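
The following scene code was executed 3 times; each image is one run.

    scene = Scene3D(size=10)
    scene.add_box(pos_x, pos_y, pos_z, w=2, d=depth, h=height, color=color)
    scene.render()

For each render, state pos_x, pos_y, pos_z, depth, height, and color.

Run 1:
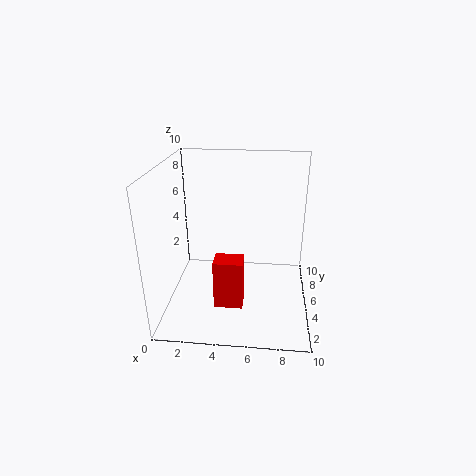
pos_x = 3.5, pos_y = 3, pos_z = 0.5, depth = 1.5, height = 3.5, color = 'red'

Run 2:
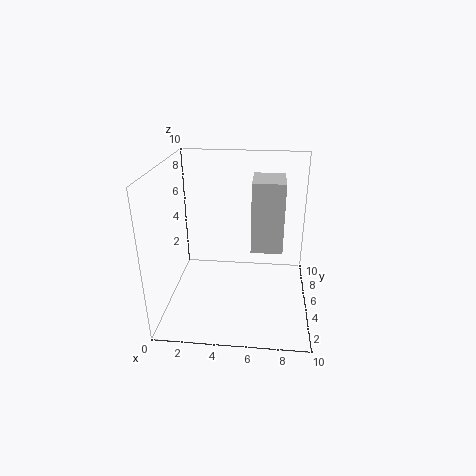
pos_x = 6, pos_y = 3, pos_z = 5, depth = 2.5, height = 4.5, color = 'lightgray'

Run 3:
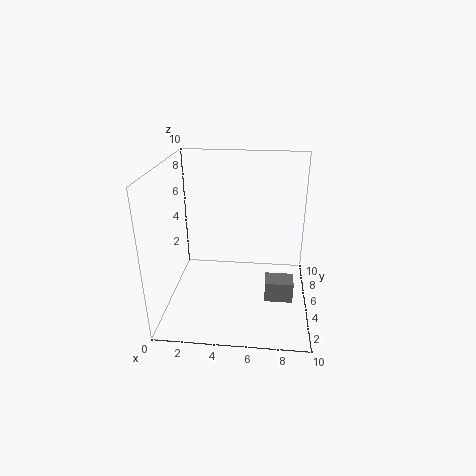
pos_x = 7, pos_y = 4, pos_z = 0.5, depth = 1.5, height = 1.5, color = 'gray'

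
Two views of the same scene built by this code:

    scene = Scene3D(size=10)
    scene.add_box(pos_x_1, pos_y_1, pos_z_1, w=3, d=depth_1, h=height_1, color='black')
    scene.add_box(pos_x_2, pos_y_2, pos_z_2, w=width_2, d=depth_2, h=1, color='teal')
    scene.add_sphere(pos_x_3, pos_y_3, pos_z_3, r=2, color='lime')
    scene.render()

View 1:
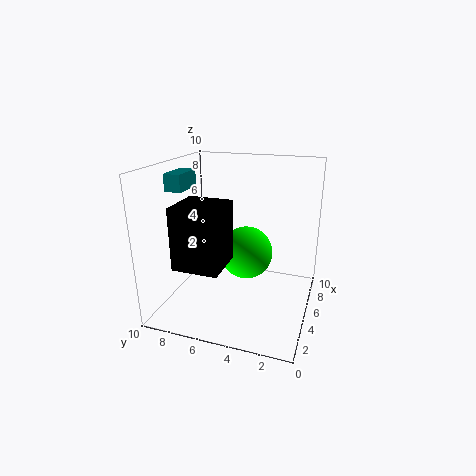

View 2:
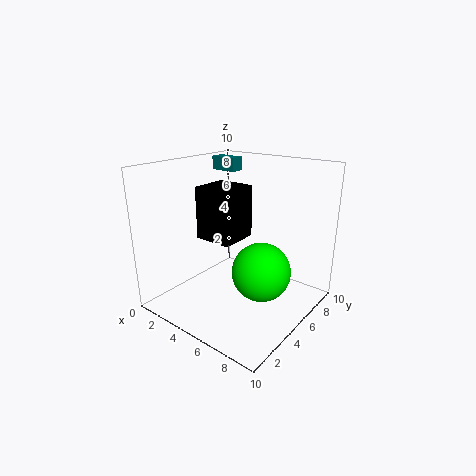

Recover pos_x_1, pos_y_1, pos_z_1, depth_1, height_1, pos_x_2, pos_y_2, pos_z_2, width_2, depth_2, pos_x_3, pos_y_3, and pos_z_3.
pos_x_1 = 1; pos_y_1 = 5; pos_z_1 = 4; depth_1 = 3; height_1 = 4; pos_x_2 = 1; pos_y_2 = 7; pos_z_2 = 9; width_2 = 2; depth_2 = 1; pos_x_3 = 7; pos_y_3 = 5; pos_z_3 = 3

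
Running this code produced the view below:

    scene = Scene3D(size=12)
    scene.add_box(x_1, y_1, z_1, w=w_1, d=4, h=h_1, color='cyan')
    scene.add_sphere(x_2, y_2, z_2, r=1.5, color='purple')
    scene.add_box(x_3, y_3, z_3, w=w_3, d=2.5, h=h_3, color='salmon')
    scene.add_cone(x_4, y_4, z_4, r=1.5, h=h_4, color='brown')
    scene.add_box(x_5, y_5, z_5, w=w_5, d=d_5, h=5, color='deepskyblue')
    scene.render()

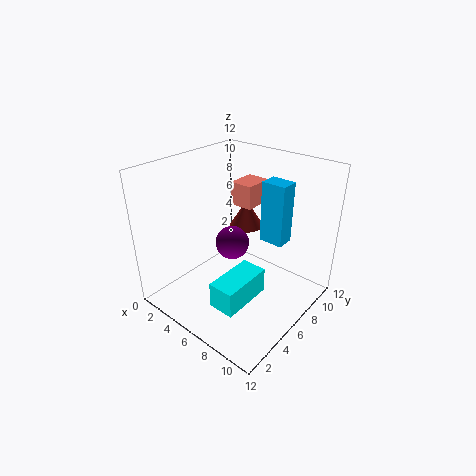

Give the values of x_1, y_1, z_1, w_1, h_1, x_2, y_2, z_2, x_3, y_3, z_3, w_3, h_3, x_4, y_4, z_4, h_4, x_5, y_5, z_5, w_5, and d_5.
x_1 = 7.5; y_1 = 1; z_1 = 3; w_1 = 2; h_1 = 2; x_2 = 4.5; y_2 = 7; z_2 = 4.5; x_3 = 4; y_3 = 7.5; z_3 = 8; w_3 = 2; h_3 = 2; x_4 = 4.5; y_4 = 9; z_4 = 5.5; h_4 = 2.5; x_5 = 7.5; y_5 = 7; z_5 = 6; w_5 = 2; d_5 = 1.5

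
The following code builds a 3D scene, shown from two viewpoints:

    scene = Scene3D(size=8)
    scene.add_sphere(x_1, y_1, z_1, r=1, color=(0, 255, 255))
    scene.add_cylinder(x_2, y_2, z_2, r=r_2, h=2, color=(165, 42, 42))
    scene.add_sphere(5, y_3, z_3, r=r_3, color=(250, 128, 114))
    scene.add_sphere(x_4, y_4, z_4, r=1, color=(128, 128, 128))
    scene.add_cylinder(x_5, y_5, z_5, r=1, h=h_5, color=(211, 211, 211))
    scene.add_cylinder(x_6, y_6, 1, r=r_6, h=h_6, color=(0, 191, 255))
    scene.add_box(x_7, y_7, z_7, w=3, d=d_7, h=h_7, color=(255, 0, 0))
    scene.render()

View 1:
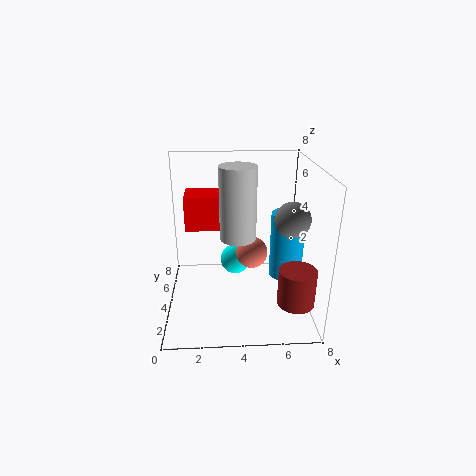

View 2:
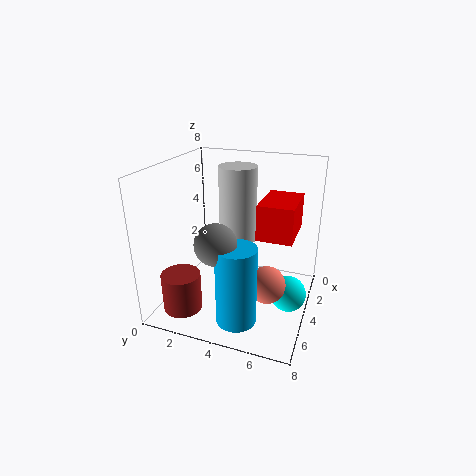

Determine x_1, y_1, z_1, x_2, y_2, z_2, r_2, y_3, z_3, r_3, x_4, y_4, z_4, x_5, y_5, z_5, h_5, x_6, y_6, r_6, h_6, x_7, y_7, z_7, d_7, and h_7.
x_1 = 4; y_1 = 7; z_1 = 1; x_2 = 7; y_2 = 2; z_2 = 1; r_2 = 1; y_3 = 6; z_3 = 2; r_3 = 1; x_4 = 7; y_4 = 4; z_4 = 5; x_5 = 4; y_5 = 4; z_5 = 4; h_5 = 4; x_6 = 7; y_6 = 5; r_6 = 1; h_6 = 4; x_7 = 1; y_7 = 5; z_7 = 4; d_7 = 2; h_7 = 2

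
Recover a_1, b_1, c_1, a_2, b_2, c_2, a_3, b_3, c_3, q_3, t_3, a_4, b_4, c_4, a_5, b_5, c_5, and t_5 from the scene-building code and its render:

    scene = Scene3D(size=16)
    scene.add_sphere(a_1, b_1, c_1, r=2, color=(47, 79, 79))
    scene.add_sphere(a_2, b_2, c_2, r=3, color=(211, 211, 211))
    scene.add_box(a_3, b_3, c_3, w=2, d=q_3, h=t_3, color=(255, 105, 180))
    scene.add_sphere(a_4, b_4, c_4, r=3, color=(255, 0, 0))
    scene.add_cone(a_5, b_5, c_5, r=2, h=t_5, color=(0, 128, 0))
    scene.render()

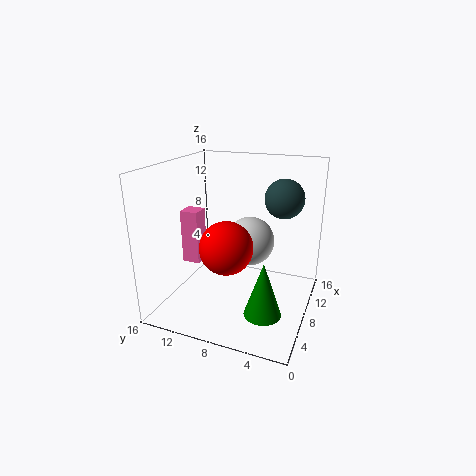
a_1 = 8; b_1 = 3; c_1 = 13; a_2 = 12; b_2 = 8; c_2 = 6; a_3 = 6; b_3 = 12; c_3 = 5; q_3 = 2; t_3 = 6; a_4 = 7; b_4 = 9; c_4 = 7; a_5 = 5; b_5 = 4; c_5 = 1; t_5 = 6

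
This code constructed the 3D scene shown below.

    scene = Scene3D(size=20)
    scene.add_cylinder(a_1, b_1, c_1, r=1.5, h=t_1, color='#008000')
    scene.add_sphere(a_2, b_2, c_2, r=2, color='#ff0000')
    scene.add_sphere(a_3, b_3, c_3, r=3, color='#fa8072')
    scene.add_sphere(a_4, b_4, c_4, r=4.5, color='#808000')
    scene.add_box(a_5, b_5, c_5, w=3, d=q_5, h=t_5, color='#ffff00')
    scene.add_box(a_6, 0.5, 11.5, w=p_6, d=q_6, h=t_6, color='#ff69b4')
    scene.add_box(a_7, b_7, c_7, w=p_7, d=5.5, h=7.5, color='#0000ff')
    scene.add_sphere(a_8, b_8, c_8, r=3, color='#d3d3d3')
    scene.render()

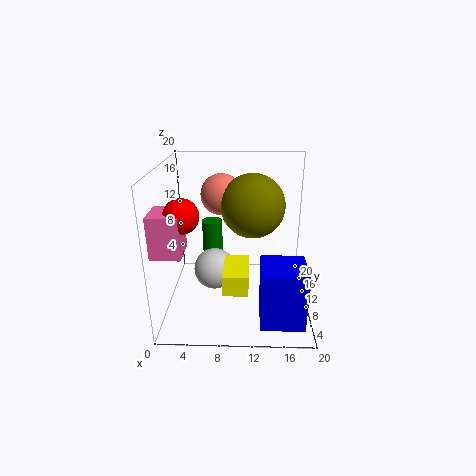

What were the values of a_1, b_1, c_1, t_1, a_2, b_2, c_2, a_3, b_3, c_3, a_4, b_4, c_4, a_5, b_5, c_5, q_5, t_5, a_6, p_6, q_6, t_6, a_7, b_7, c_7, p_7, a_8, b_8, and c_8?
a_1 = 6, b_1 = 14, c_1 = 1.5, t_1 = 9.5, a_2 = 4, b_2 = 2.5, c_2 = 16, a_3 = 7.5, b_3 = 14, c_3 = 15, a_4 = 12, b_4 = 12, c_4 = 14, a_5 = 8.5, b_5 = 0.5, c_5 = 7, q_5 = 5.5, t_5 = 2.5, a_6 = 0.5, p_6 = 3.5, q_6 = 4, t_6 = 5, a_7 = 13, b_7 = 0.5, c_7 = 2, p_7 = 5.5, a_8 = 6.5, b_8 = 11, c_8 = 4.5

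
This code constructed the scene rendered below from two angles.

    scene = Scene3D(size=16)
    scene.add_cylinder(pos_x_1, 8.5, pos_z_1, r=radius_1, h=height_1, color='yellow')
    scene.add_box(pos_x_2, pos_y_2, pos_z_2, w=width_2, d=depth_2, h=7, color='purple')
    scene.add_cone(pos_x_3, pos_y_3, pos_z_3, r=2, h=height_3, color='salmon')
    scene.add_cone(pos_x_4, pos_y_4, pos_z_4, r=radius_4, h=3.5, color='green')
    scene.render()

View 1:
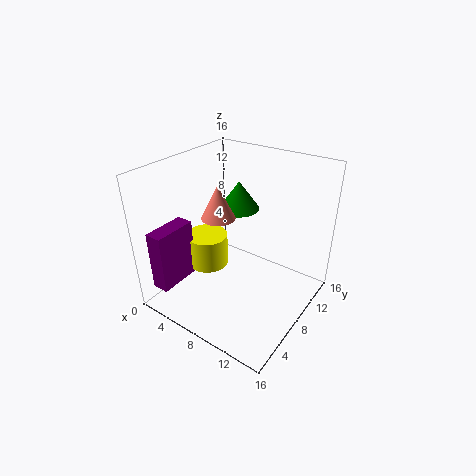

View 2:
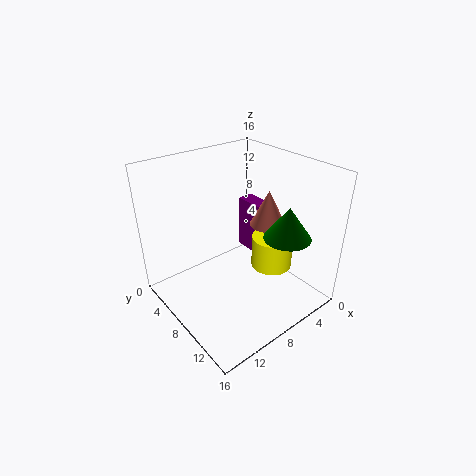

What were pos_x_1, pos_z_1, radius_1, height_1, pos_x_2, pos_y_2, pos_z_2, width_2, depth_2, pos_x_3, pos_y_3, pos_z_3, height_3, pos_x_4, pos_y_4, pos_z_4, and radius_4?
pos_x_1 = 3; pos_z_1 = 2.5; radius_1 = 2.5; height_1 = 4; pos_x_2 = 0.5; pos_y_2 = 1.5; pos_z_2 = 2; width_2 = 2; depth_2 = 5; pos_x_3 = 4.5; pos_y_3 = 9; pos_z_3 = 9; height_3 = 4; pos_x_4 = 5; pos_y_4 = 12.5; pos_z_4 = 9; radius_4 = 2.5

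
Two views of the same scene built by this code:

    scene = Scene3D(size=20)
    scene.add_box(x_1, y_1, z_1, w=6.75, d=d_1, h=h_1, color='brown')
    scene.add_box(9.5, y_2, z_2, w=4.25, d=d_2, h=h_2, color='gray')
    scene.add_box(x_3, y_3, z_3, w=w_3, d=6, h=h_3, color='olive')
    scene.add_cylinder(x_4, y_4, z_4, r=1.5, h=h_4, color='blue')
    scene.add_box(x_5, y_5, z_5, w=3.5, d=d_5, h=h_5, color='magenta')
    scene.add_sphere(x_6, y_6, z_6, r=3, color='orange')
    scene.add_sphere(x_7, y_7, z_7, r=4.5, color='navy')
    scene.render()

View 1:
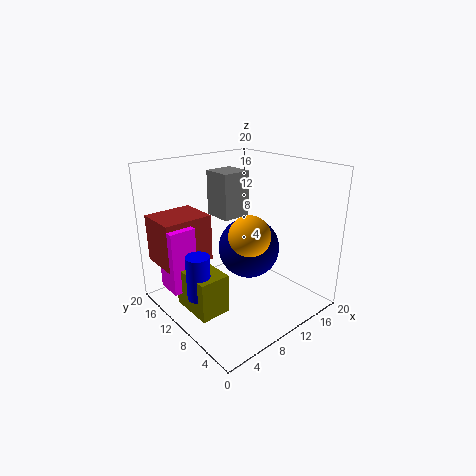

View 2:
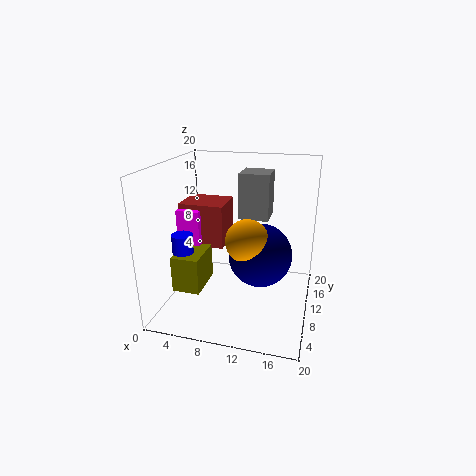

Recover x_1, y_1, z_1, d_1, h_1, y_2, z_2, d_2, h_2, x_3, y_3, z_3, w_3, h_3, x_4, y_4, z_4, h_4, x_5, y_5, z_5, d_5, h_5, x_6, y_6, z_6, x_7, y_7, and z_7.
x_1 = 0.25
y_1 = 12
z_1 = 7
d_1 = 5.75
h_1 = 6.5
y_2 = 12
z_2 = 12
d_2 = 4.25
h_2 = 6.5
x_3 = 1.25
y_3 = 6.25
z_3 = 2.25
w_3 = 4
h_3 = 5.25
x_4 = 2.25
y_4 = 8.5
z_4 = 4.5
h_4 = 5.75
x_5 = 0.25
y_5 = 11
z_5 = 4.25
d_5 = 3.5
h_5 = 8.5
x_6 = 11.5
y_6 = 9.25
z_6 = 10
x_7 = 13
y_7 = 11
z_7 = 7.25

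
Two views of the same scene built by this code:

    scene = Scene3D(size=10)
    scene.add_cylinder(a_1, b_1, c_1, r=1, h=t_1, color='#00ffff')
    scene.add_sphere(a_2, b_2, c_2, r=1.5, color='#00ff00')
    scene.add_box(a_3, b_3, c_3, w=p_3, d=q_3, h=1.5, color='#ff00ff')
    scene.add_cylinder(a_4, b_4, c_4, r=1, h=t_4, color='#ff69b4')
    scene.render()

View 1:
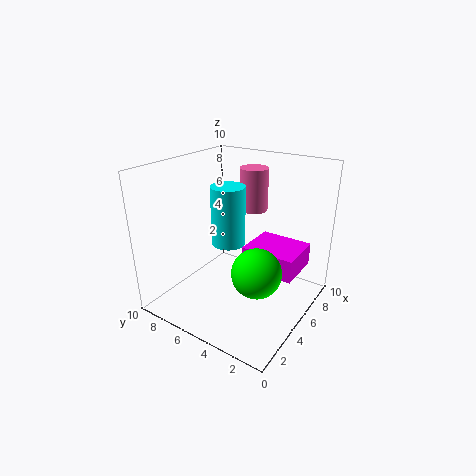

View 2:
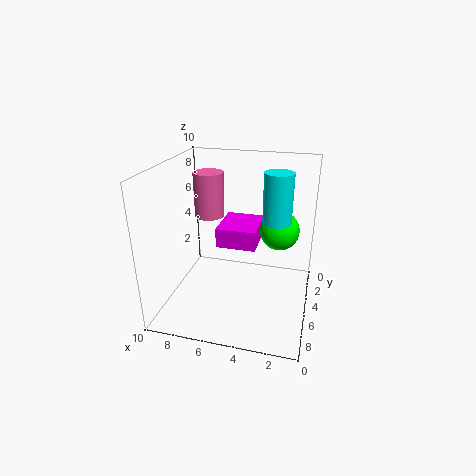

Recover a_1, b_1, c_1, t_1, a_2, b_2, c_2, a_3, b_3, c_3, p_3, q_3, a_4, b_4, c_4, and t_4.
a_1 = 2.5, b_1 = 4, c_1 = 6, t_1 = 3.5, a_2 = 2.5, b_2 = 2, c_2 = 4.5, a_3 = 4, b_3 = 0.5, c_3 = 3.5, p_3 = 3, q_3 = 3.5, a_4 = 7, b_4 = 5, c_4 = 6.5, t_4 = 3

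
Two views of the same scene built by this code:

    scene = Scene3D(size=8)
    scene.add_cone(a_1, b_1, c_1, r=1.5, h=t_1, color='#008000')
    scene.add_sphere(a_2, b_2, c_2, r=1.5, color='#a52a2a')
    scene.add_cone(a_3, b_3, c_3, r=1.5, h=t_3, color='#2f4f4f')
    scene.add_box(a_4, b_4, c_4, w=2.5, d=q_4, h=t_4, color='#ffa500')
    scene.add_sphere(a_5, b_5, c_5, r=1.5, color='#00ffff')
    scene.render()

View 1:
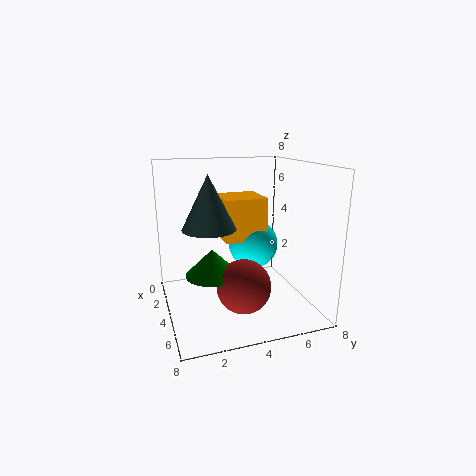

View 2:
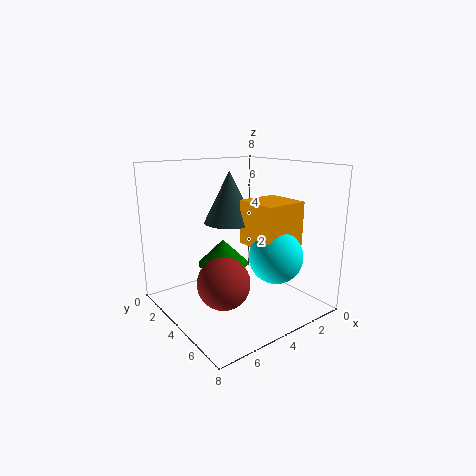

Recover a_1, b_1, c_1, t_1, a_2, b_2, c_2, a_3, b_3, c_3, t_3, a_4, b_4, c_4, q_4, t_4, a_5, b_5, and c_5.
a_1 = 4
b_1 = 2.5
c_1 = 2
t_1 = 1.5
a_2 = 5
b_2 = 4
c_2 = 1.5
a_3 = 3.5
b_3 = 2.5
c_3 = 4.5
t_3 = 3
a_4 = 1
b_4 = 3.5
c_4 = 3.5
q_4 = 2.5
t_4 = 2.5
a_5 = 2.5
b_5 = 5.5
c_5 = 3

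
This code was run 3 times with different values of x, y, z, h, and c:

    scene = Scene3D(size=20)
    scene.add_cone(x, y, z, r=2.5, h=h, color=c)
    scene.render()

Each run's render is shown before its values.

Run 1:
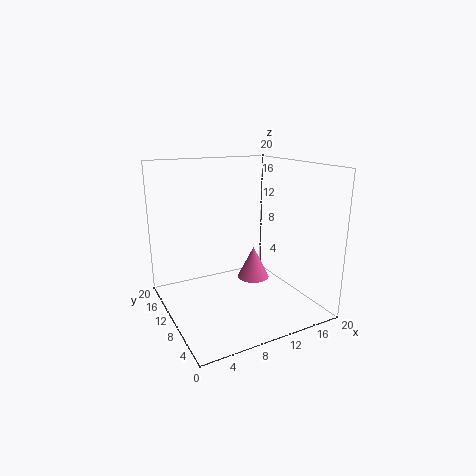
x = 14.5; y = 13.25; z = 1.75; h = 5; c = 'hotpink'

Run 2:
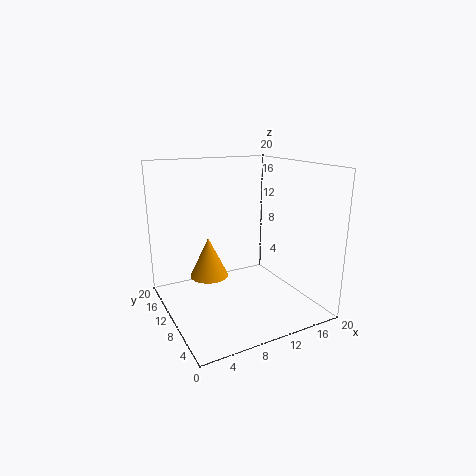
x = 5.25; y = 9.25; z = 5.75; h = 5.25; c = 'orange'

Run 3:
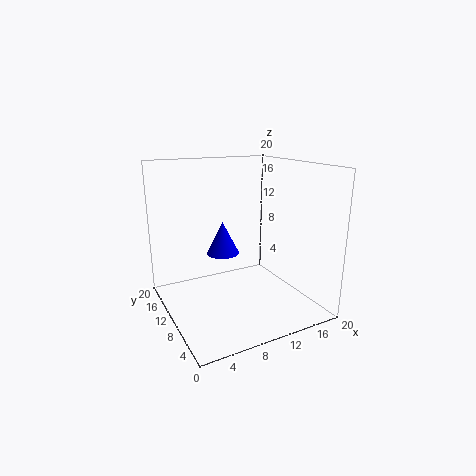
x = 10; y = 15; z = 6; h = 5; c = 'blue'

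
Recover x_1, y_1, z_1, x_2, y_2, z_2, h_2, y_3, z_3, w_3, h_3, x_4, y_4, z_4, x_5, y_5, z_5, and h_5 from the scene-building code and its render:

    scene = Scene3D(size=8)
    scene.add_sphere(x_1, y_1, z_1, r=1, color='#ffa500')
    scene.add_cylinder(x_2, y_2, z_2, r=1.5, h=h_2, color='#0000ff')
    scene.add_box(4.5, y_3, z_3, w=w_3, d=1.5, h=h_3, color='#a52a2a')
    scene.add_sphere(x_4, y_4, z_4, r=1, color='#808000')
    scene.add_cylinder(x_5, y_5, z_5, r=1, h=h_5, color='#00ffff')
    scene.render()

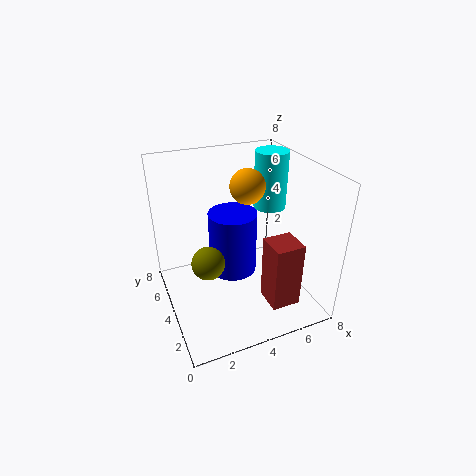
x_1 = 5, y_1 = 5, z_1 = 6.5, x_2 = 4.5, y_2 = 6, z_2 = 0.5, h_2 = 4, y_3 = 0.5, z_3 = 1.5, w_3 = 1.5, h_3 = 3.5, x_4 = 2.5, y_4 = 5, z_4 = 2, x_5 = 7, y_5 = 6, z_5 = 4.5, h_5 = 3.5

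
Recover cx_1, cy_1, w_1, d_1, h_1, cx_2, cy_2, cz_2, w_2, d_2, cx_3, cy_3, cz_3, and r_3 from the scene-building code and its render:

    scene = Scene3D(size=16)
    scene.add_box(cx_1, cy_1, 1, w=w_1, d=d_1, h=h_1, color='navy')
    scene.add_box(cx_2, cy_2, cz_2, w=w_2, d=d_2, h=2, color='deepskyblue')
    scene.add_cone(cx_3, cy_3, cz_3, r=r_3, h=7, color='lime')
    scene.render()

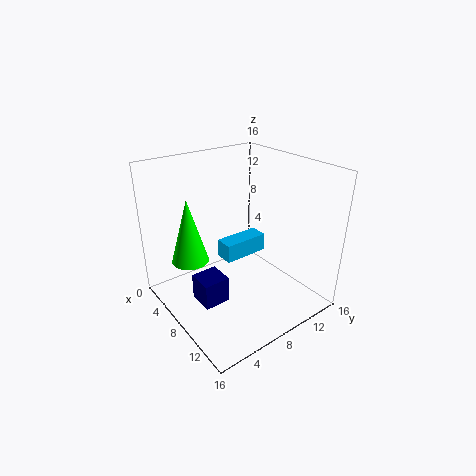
cx_1 = 6, cy_1 = 3, w_1 = 3, d_1 = 3, h_1 = 3, cx_2 = 7, cy_2 = 6, cz_2 = 6, w_2 = 2, d_2 = 5, cx_3 = 6, cy_3 = 3, cz_3 = 6, r_3 = 2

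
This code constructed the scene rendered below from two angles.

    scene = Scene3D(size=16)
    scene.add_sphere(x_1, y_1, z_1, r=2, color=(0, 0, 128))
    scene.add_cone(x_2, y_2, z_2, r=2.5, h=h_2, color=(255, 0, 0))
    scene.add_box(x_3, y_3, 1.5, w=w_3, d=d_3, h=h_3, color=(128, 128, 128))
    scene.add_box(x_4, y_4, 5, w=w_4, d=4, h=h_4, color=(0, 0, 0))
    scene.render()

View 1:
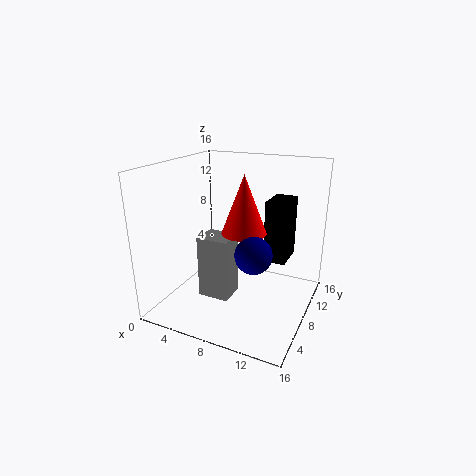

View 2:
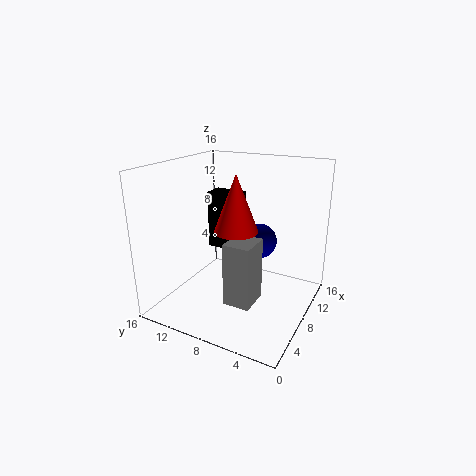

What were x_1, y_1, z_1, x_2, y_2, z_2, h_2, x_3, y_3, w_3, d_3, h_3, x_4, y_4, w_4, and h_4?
x_1 = 10.5
y_1 = 6.5
z_1 = 7
x_2 = 8.5
y_2 = 8.5
z_2 = 8.5
h_2 = 6.5
x_3 = 4.5
y_3 = 5
w_3 = 3.5
d_3 = 3
h_3 = 7
x_4 = 10.5
y_4 = 9.5
w_4 = 2.5
h_4 = 7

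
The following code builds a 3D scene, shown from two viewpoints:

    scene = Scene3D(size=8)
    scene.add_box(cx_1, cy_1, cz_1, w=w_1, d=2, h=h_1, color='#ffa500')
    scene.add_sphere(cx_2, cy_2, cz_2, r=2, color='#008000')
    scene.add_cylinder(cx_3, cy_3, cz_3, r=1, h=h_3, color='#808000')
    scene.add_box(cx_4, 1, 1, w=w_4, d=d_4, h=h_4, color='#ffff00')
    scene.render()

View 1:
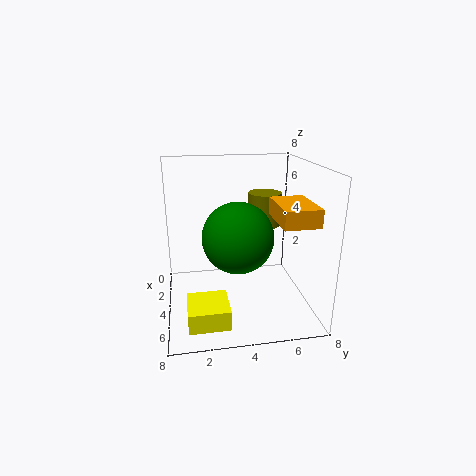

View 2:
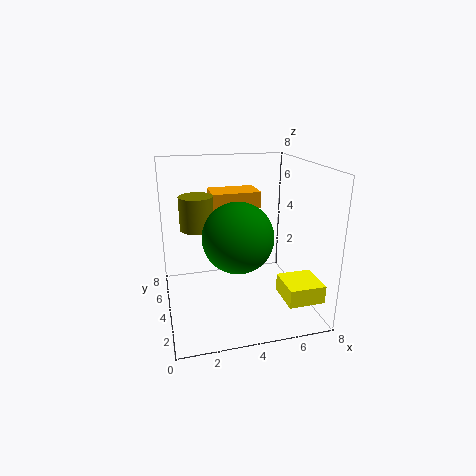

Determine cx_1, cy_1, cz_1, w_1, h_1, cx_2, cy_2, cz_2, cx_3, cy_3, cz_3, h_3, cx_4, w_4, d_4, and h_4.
cx_1 = 3; cy_1 = 6; cz_1 = 5; w_1 = 3; h_1 = 1; cx_2 = 4; cy_2 = 4; cz_2 = 4; cx_3 = 2; cy_3 = 6; cz_3 = 4; h_3 = 2; cx_4 = 6; w_4 = 2; d_4 = 2; h_4 = 1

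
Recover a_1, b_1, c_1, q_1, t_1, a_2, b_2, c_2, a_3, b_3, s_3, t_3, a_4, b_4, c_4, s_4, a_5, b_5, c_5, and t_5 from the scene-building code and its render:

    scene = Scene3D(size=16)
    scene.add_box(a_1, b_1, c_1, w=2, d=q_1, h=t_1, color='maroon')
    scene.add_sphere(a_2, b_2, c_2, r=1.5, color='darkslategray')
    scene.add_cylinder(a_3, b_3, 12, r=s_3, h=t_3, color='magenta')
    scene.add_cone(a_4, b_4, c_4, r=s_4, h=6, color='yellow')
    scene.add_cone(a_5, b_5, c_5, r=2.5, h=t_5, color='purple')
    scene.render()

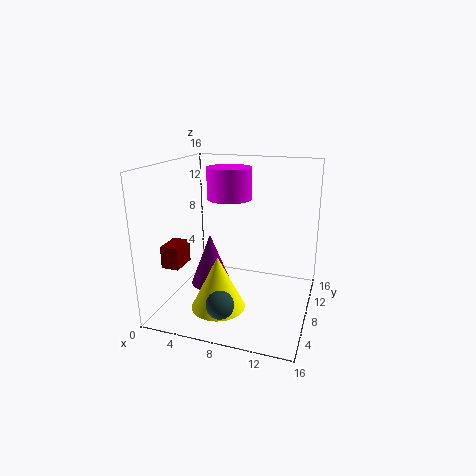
a_1 = 0.5; b_1 = 4; c_1 = 5; q_1 = 3; t_1 = 2.5; a_2 = 7.5; b_2 = 3.5; c_2 = 2; a_3 = 6.5; b_3 = 9.5; s_3 = 2.5; t_3 = 3.5; a_4 = 6.5; b_4 = 5.5; c_4 = 0.5; s_4 = 3; a_5 = 3.5; b_5 = 10.5; c_5 = 0.5; t_5 = 6.5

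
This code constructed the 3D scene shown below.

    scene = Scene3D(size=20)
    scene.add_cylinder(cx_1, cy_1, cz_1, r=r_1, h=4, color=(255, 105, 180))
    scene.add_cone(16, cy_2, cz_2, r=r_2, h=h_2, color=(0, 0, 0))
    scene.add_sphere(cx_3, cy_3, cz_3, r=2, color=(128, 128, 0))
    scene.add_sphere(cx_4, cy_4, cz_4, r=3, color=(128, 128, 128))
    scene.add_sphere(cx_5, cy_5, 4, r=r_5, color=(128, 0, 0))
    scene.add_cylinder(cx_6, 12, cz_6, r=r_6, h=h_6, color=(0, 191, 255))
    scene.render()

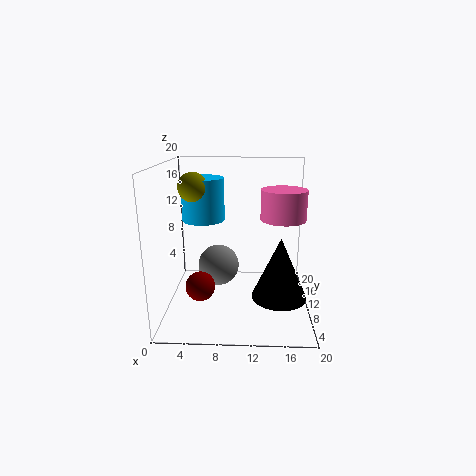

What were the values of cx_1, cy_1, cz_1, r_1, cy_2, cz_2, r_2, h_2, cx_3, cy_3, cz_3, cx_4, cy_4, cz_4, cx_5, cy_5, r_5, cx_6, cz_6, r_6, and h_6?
cx_1 = 16, cy_1 = 9, cz_1 = 13, r_1 = 3, cy_2 = 10, cz_2 = 1, r_2 = 4, h_2 = 9, cx_3 = 4, cy_3 = 10, cz_3 = 17, cx_4 = 7, cy_4 = 12, cz_4 = 5, cx_5 = 5, cy_5 = 7, r_5 = 2, cx_6 = 5, cz_6 = 12, r_6 = 3, h_6 = 6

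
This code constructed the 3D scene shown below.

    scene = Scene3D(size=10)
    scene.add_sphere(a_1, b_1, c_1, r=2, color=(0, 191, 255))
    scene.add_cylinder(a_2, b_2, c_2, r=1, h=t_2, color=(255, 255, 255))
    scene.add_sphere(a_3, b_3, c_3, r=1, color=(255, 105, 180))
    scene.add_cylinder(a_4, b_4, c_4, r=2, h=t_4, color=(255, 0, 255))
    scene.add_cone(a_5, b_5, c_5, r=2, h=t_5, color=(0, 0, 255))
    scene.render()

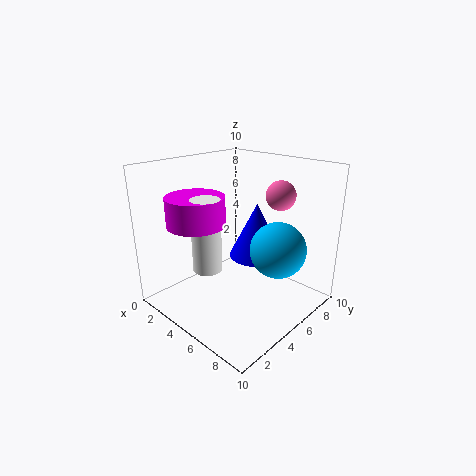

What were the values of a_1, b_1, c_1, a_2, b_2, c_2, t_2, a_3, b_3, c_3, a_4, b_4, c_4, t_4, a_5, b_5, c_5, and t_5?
a_1 = 7, b_1 = 7, c_1 = 4, a_2 = 4, b_2 = 3, c_2 = 3, t_2 = 5, a_3 = 7, b_3 = 7, c_3 = 8, a_4 = 3, b_4 = 3, c_4 = 6, t_4 = 2, a_5 = 5, b_5 = 7, c_5 = 3, t_5 = 4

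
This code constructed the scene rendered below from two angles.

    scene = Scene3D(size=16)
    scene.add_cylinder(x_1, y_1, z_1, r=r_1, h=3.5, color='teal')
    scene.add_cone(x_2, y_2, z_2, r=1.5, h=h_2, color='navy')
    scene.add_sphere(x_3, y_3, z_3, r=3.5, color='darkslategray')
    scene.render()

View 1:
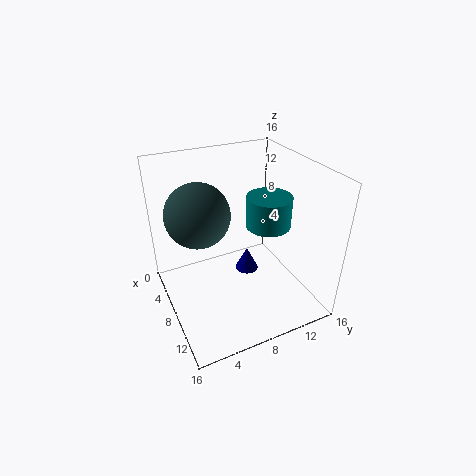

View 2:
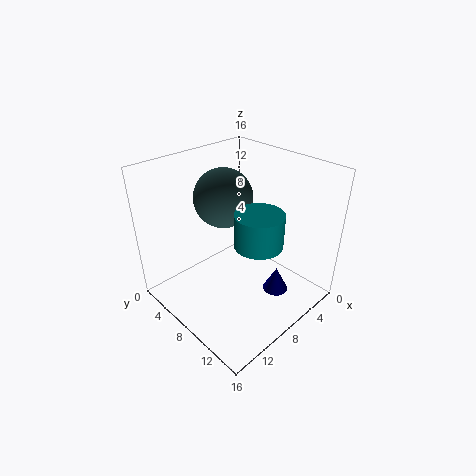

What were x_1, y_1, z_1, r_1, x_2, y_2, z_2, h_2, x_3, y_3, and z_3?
x_1 = 8.5; y_1 = 11.5; z_1 = 9; r_1 = 2.5; x_2 = 4.5; y_2 = 11; z_2 = 0.5; h_2 = 3; x_3 = 6.5; y_3 = 4; z_3 = 11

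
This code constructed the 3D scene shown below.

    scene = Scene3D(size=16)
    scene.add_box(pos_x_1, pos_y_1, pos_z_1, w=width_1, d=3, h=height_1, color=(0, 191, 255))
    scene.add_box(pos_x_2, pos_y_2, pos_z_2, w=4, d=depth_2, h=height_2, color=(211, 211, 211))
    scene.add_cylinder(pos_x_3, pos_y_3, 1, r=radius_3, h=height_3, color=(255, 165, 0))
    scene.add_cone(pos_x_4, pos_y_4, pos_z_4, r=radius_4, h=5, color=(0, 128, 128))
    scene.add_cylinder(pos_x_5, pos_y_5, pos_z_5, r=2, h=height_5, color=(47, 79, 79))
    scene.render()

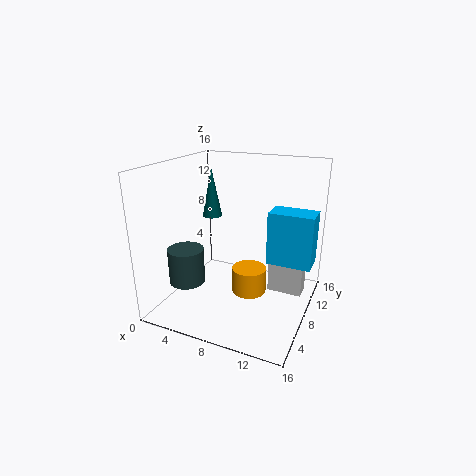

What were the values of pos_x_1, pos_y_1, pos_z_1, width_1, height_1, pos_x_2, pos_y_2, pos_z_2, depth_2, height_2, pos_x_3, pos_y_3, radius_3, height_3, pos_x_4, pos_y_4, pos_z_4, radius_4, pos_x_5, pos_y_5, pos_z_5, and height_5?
pos_x_1 = 11; pos_y_1 = 9; pos_z_1 = 5; width_1 = 5; height_1 = 6; pos_x_2 = 11; pos_y_2 = 10; pos_z_2 = 1; depth_2 = 2; height_2 = 6; pos_x_3 = 9; pos_y_3 = 9; radius_3 = 2; height_3 = 3; pos_x_4 = 6; pos_y_4 = 6; pos_z_4 = 11; radius_4 = 1; pos_x_5 = 3; pos_y_5 = 5; pos_z_5 = 3; height_5 = 4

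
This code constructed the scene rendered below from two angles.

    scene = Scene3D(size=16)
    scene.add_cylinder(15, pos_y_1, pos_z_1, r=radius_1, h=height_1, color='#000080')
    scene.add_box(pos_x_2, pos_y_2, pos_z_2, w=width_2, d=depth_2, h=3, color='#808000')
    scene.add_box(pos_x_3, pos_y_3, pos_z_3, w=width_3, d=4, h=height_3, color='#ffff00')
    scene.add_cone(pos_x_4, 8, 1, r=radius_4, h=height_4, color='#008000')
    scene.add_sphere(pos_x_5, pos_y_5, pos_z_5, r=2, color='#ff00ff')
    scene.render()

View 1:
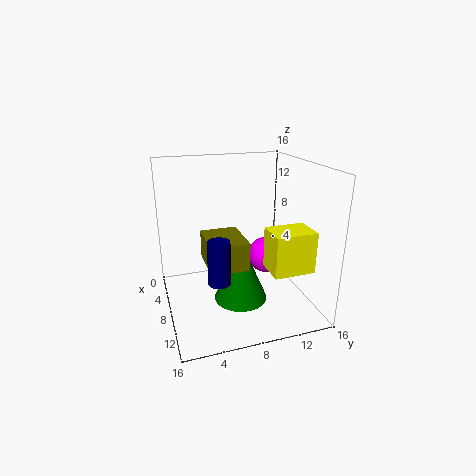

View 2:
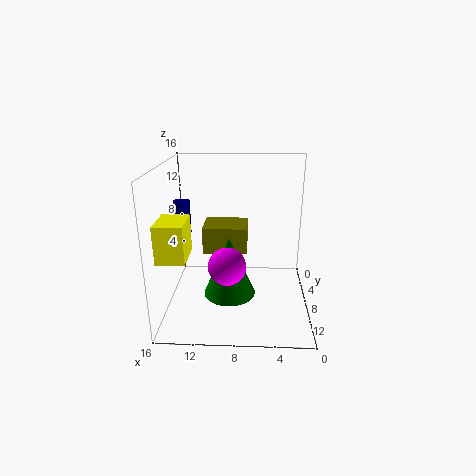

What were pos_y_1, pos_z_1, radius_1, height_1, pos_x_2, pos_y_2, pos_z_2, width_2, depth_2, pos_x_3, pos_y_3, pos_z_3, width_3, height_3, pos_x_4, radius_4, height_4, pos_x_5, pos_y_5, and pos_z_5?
pos_y_1 = 4; pos_z_1 = 7; radius_1 = 1; height_1 = 4; pos_x_2 = 7; pos_y_2 = 4; pos_z_2 = 6; width_2 = 5; depth_2 = 4; pos_x_3 = 13; pos_y_3 = 9; pos_z_3 = 7; width_3 = 3; height_3 = 4; pos_x_4 = 9; radius_4 = 3; height_4 = 7; pos_x_5 = 9; pos_y_5 = 11; pos_z_5 = 6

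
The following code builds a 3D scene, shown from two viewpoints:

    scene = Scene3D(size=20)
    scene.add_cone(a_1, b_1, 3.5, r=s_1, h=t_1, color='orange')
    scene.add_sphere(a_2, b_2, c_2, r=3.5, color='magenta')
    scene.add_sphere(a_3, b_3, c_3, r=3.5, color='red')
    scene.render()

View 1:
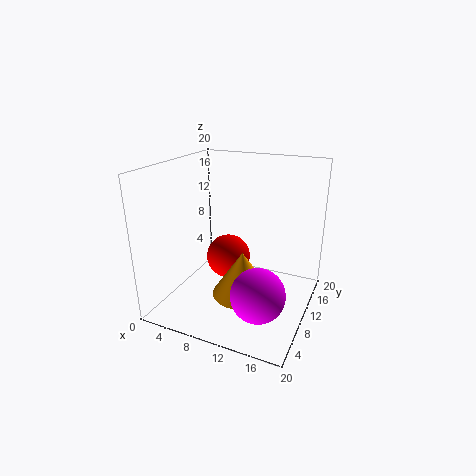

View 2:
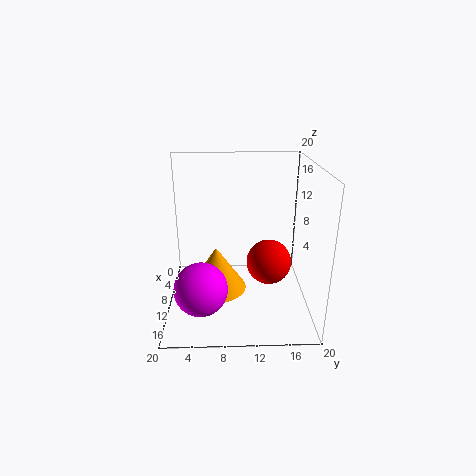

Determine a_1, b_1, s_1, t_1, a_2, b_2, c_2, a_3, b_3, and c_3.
a_1 = 12
b_1 = 7
s_1 = 4
t_1 = 6
a_2 = 15
b_2 = 5
c_2 = 5
a_3 = 6
b_3 = 15
c_3 = 4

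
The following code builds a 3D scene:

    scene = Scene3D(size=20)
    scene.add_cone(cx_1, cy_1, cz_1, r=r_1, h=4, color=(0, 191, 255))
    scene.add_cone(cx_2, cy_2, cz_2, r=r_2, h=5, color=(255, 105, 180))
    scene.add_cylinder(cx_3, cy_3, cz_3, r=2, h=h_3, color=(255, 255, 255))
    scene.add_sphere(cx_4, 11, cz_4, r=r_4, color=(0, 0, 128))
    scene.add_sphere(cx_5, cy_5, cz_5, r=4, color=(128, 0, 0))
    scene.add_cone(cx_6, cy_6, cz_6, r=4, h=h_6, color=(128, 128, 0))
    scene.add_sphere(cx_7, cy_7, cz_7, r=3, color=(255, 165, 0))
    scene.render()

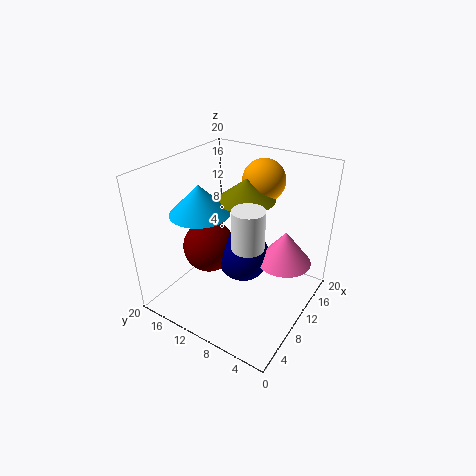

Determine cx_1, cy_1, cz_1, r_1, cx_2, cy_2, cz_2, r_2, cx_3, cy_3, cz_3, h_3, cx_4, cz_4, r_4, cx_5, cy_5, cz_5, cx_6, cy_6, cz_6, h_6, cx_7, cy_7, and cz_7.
cx_1 = 7; cy_1 = 14; cz_1 = 14; r_1 = 4; cx_2 = 15; cy_2 = 5; cz_2 = 5; r_2 = 4; cx_3 = 6; cy_3 = 6; cz_3 = 12; h_3 = 5; cx_4 = 13; cz_4 = 5; r_4 = 4; cx_5 = 11; cy_5 = 16; cz_5 = 6; cx_6 = 12; cy_6 = 10; cz_6 = 15; h_6 = 3; cx_7 = 15; cy_7 = 9; cz_7 = 17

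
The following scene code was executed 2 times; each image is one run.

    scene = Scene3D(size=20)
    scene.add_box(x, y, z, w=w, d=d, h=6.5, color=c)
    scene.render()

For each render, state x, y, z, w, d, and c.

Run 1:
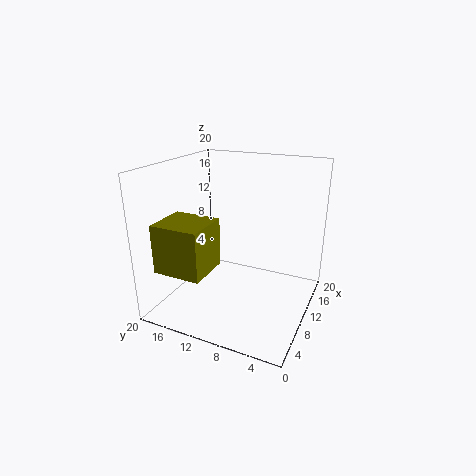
x = 1.5, y = 11.5, z = 7, w = 6, d = 6.5, c = 'olive'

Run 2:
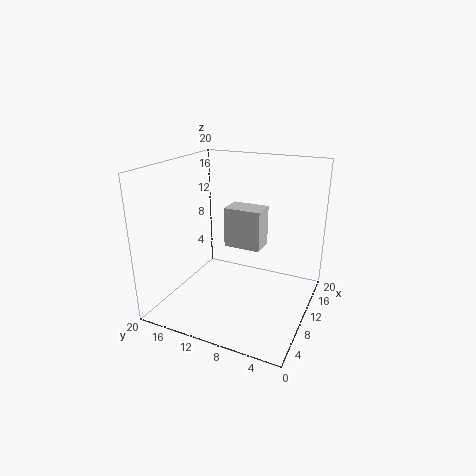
x = 15.5, y = 9, z = 5.5, w = 4, d = 6, c = 'lightgray'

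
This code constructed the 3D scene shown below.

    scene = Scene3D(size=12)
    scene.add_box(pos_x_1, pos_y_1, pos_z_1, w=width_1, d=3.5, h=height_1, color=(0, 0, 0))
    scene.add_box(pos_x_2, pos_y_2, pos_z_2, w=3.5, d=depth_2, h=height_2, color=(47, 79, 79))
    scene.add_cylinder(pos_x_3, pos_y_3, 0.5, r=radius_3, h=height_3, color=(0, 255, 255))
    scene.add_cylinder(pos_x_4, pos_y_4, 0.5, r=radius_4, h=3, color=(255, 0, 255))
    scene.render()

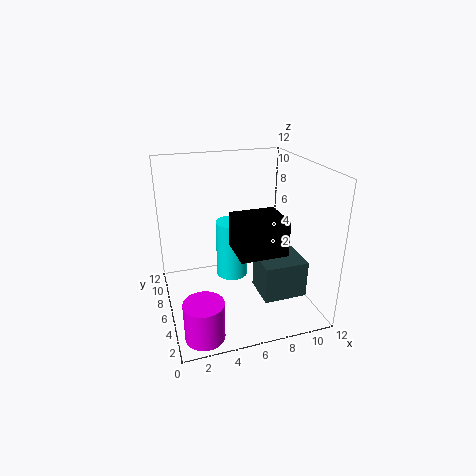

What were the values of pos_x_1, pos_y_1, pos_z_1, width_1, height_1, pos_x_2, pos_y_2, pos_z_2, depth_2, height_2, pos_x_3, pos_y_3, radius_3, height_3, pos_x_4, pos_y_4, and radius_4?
pos_x_1 = 5.5
pos_y_1 = 3.5
pos_z_1 = 5
width_1 = 4
height_1 = 3
pos_x_2 = 7
pos_y_2 = 2
pos_z_2 = 2
depth_2 = 3
height_2 = 3
pos_x_3 = 6.5
pos_y_3 = 9.5
radius_3 = 1.5
height_3 = 5.5
pos_x_4 = 2
pos_y_4 = 1.5
radius_4 = 1.5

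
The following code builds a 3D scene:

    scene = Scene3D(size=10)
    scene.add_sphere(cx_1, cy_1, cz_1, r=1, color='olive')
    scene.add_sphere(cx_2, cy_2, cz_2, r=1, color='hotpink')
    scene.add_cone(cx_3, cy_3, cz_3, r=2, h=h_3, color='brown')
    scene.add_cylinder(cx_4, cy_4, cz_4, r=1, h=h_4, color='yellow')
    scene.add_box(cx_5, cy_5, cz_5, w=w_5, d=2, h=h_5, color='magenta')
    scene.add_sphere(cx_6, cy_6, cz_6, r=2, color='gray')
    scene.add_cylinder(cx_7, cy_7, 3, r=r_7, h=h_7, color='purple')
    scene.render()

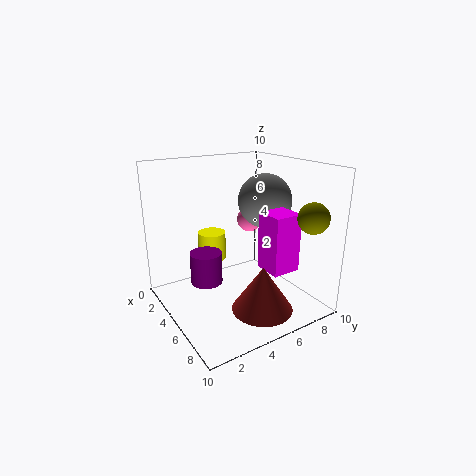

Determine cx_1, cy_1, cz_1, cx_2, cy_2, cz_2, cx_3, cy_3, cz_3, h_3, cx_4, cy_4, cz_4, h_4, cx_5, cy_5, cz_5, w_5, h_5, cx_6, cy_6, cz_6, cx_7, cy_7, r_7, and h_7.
cx_1 = 9; cy_1 = 8; cz_1 = 7; cx_2 = 2; cy_2 = 8; cz_2 = 5; cx_3 = 8; cy_3 = 5; cz_3 = 1; h_3 = 3; cx_4 = 3; cy_4 = 4; cz_4 = 3; h_4 = 2; cx_5 = 6; cy_5 = 6; cz_5 = 3; w_5 = 2; h_5 = 4; cx_6 = 4; cy_6 = 8; cz_6 = 7; cx_7 = 6; cy_7 = 2; r_7 = 1; h_7 = 2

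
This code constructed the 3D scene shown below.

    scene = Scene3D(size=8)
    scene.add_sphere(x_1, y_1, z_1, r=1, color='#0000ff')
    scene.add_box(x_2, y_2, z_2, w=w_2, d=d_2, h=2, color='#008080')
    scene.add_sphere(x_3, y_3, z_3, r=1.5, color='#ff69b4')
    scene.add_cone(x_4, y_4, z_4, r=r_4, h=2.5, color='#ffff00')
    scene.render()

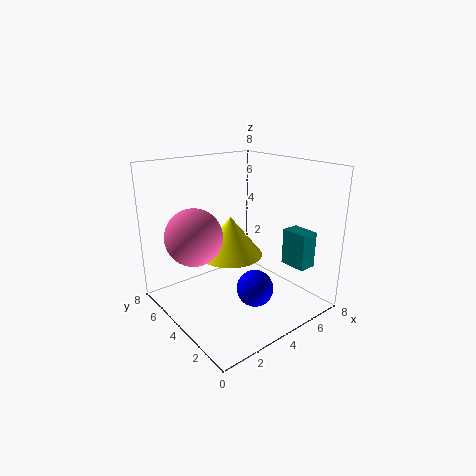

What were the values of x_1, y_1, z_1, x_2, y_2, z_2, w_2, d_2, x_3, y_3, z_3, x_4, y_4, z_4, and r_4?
x_1 = 4; y_1 = 2.5; z_1 = 1.5; x_2 = 6; y_2 = 1; z_2 = 2.5; w_2 = 1; d_2 = 1.5; x_3 = 1.5; y_3 = 4.5; z_3 = 4.5; x_4 = 5; y_4 = 6; z_4 = 2; r_4 = 2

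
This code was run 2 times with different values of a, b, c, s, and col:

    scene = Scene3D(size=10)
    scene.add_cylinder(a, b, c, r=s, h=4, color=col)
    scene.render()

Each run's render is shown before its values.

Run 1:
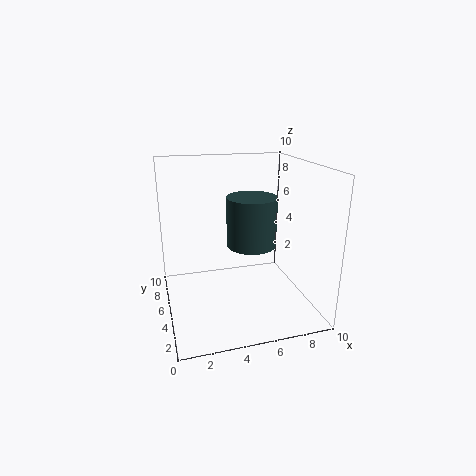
a = 7, b = 8, c = 3, s = 2, col = 'darkslategray'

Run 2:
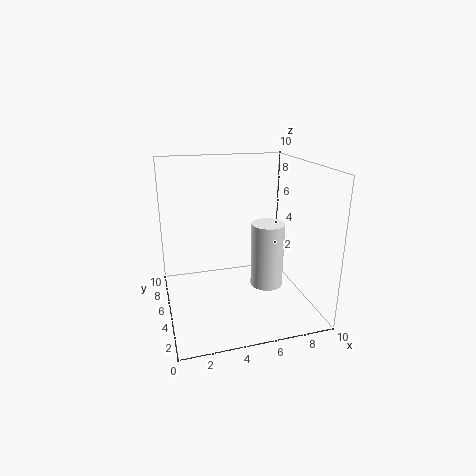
a = 6, b = 2, c = 3, s = 1, col = 'white'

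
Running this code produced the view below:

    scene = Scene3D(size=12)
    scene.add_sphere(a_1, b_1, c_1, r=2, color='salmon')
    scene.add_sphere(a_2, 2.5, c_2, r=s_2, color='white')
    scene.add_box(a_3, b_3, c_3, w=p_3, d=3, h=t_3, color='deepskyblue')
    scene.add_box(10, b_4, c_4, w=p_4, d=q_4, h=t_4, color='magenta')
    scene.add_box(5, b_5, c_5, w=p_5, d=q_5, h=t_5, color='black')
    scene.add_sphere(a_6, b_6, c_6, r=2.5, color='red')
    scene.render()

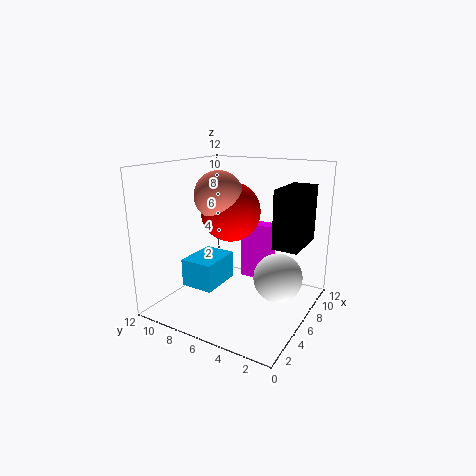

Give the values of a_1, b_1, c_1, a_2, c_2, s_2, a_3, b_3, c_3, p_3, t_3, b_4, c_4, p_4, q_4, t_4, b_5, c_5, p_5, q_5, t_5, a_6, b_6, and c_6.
a_1 = 5.5, b_1 = 7.5, c_1 = 9.5, a_2 = 6.5, c_2 = 3, s_2 = 2, a_3 = 4.5, b_3 = 8, c_3 = 1, p_3 = 4, t_3 = 2.5, b_4 = 5, c_4 = 0.5, p_4 = 1.5, q_4 = 3, t_4 = 5.5, b_5 = 0.5, c_5 = 6, p_5 = 4, q_5 = 2, t_5 = 4.5, a_6 = 6.5, b_6 = 7, c_6 = 8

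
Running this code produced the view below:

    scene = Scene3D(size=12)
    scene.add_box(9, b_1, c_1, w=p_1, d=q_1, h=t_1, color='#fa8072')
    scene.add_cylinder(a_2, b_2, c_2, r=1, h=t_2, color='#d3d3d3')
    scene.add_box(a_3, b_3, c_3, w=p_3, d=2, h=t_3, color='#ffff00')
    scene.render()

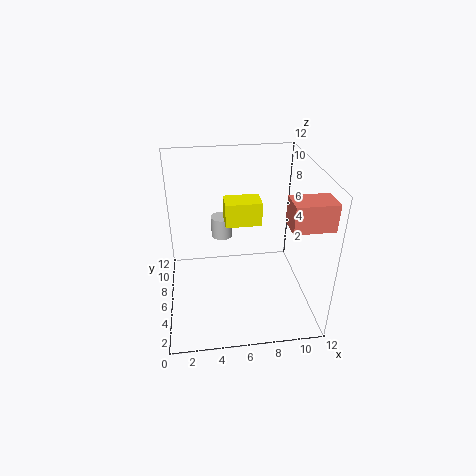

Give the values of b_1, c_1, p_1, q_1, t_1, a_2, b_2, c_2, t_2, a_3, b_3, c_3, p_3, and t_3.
b_1 = 1
c_1 = 9
p_1 = 3
q_1 = 2
t_1 = 2
a_2 = 5
b_2 = 10
c_2 = 4
t_2 = 2
a_3 = 5
b_3 = 6
c_3 = 7
p_3 = 3
t_3 = 2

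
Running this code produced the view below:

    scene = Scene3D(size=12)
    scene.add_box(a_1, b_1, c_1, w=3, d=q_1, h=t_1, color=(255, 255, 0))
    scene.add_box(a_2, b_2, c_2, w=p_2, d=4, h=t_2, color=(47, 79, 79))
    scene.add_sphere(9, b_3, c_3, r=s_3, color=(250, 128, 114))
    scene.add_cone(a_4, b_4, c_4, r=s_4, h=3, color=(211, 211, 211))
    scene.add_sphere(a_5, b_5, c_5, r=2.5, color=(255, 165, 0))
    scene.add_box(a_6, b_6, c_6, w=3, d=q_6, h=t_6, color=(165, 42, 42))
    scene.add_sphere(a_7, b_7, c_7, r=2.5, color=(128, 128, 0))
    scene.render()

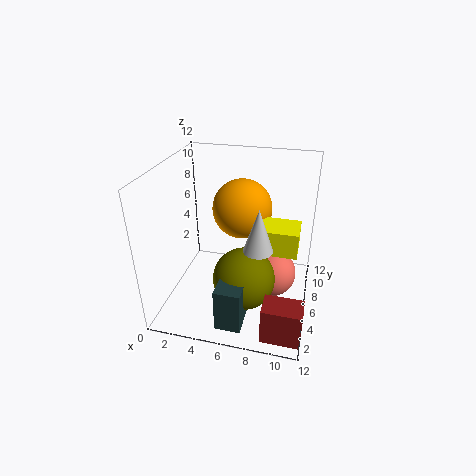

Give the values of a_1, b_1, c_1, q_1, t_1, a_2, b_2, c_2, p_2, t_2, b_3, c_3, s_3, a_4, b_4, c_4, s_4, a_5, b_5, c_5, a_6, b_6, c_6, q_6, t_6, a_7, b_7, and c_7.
a_1 = 8
b_1 = 4
c_1 = 6
q_1 = 2.5
t_1 = 2
a_2 = 5.5
b_2 = 0.5
c_2 = 1
p_2 = 2
t_2 = 3.5
b_3 = 6
c_3 = 3
s_3 = 2
a_4 = 8.5
b_4 = 1.5
c_4 = 8
s_4 = 1
a_5 = 6
b_5 = 7.5
c_5 = 8
a_6 = 9
b_6 = 0.5
c_6 = 0.5
q_6 = 2
t_6 = 3
a_7 = 7
b_7 = 4
c_7 = 3.5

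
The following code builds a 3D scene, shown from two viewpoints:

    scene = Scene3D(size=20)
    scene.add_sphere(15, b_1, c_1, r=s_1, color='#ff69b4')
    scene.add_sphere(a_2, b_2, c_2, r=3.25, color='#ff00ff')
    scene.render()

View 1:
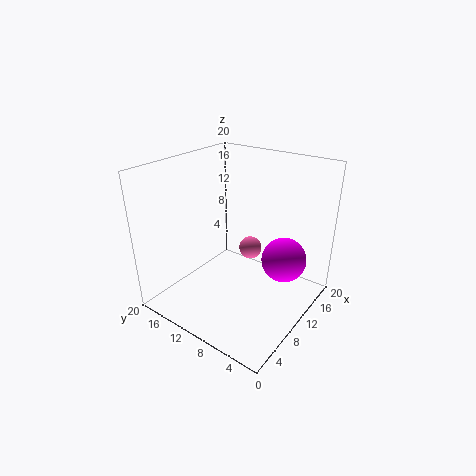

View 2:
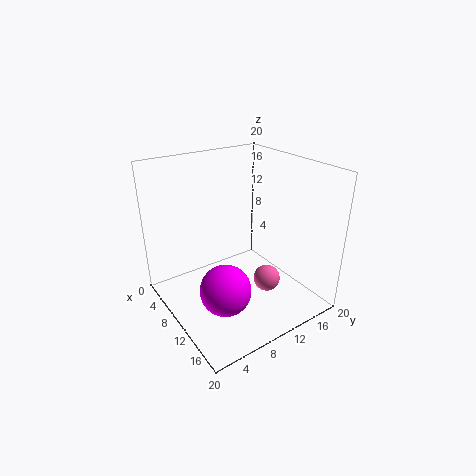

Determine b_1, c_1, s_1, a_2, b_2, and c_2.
b_1 = 11.25; c_1 = 5.75; s_1 = 1.75; a_2 = 14.5; b_2 = 5; c_2 = 6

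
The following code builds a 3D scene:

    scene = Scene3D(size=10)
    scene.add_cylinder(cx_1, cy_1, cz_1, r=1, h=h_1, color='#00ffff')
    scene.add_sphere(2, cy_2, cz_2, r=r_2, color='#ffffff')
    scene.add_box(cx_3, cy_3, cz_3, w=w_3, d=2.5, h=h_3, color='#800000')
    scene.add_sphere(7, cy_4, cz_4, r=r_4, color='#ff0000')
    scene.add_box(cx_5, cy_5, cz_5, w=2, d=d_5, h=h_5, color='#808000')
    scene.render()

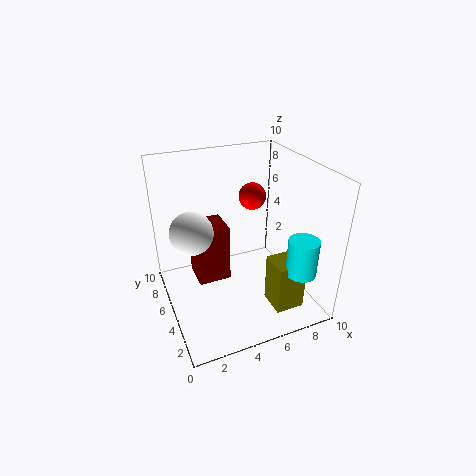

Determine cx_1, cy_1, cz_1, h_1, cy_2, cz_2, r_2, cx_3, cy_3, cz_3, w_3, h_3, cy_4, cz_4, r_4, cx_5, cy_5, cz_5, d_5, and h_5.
cx_1 = 8, cy_1 = 1.5, cz_1 = 3.5, h_1 = 2.5, cy_2 = 6, cz_2 = 5.5, r_2 = 1.5, cx_3 = 2.5, cy_3 = 6.5, cz_3 = 0.5, w_3 = 2.5, h_3 = 4.5, cy_4 = 7, cz_4 = 7, r_4 = 1, cx_5 = 6.5, cy_5 = 1.5, cz_5 = 0.5, d_5 = 2, h_5 = 3.5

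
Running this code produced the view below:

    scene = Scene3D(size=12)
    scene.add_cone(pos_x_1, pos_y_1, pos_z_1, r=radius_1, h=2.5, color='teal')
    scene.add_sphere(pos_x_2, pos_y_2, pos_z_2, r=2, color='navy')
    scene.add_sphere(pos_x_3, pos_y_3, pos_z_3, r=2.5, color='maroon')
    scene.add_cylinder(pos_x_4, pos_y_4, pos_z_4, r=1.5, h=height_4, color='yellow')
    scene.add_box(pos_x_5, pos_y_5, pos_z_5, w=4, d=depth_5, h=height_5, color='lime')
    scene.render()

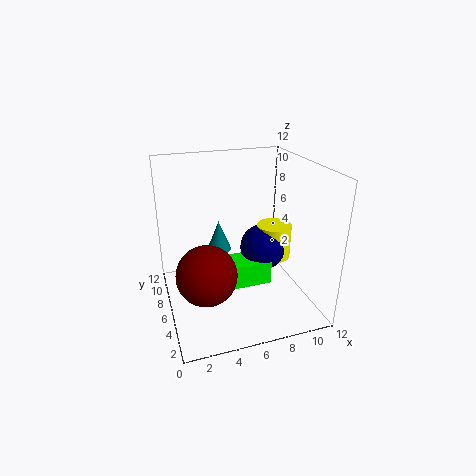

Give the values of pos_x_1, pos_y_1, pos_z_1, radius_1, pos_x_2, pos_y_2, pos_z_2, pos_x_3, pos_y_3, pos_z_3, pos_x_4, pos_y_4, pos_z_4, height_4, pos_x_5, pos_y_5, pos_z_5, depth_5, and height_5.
pos_x_1 = 4.5, pos_y_1 = 6.5, pos_z_1 = 5, radius_1 = 1, pos_x_2 = 8.5, pos_y_2 = 6.5, pos_z_2 = 4.5, pos_x_3 = 3, pos_y_3 = 5, pos_z_3 = 3.5, pos_x_4 = 9.5, pos_y_4 = 6.5, pos_z_4 = 3.5, height_4 = 3, pos_x_5 = 4.5, pos_y_5 = 4.5, pos_z_5 = 2, depth_5 = 2.5, height_5 = 2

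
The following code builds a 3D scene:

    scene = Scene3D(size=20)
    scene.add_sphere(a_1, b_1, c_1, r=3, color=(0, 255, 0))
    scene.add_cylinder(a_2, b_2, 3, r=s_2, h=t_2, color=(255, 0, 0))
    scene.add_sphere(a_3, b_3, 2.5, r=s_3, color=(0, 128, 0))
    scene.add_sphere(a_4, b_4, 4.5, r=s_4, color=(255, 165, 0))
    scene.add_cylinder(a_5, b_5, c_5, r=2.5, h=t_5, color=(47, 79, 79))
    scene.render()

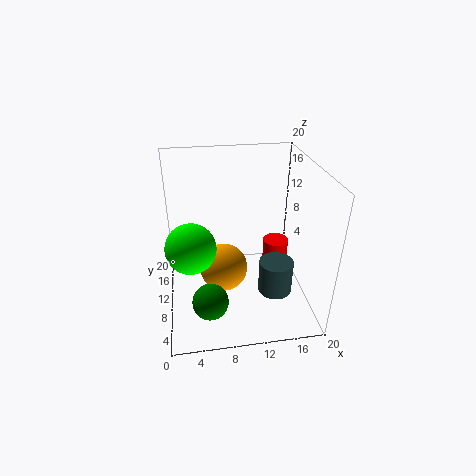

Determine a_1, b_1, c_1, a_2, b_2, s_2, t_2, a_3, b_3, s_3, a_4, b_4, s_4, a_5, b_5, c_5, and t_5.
a_1 = 3.5
b_1 = 4.5
c_1 = 12.5
a_2 = 17
b_2 = 15
s_2 = 2
t_2 = 3
a_3 = 5.5
b_3 = 6
s_3 = 2.5
a_4 = 8
b_4 = 11
s_4 = 3.5
a_5 = 15.5
b_5 = 9
c_5 = 1
t_5 = 5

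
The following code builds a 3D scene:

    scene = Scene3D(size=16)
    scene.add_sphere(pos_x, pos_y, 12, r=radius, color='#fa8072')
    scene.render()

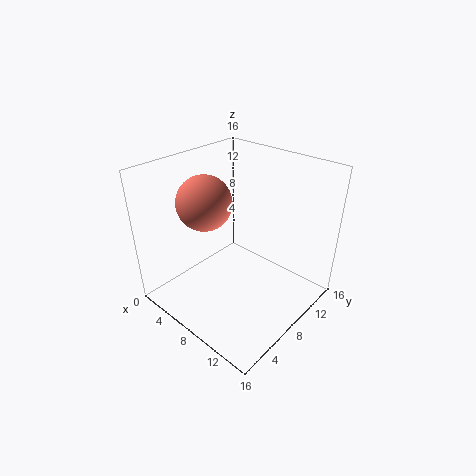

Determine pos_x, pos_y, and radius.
pos_x = 5, pos_y = 6, radius = 3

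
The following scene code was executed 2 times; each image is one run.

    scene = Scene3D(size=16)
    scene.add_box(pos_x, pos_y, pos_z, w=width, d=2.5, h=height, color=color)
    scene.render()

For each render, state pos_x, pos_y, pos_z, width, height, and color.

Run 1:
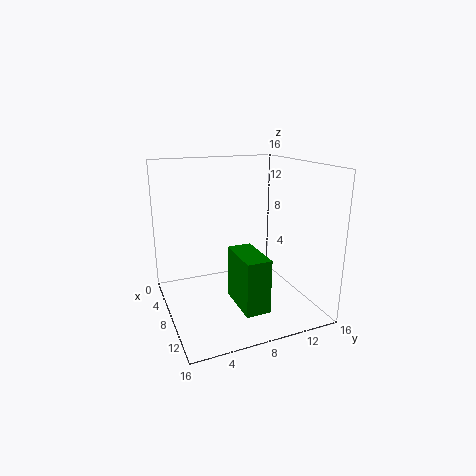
pos_x = 10, pos_y = 6, pos_z = 2.5, width = 5, height = 5.5, color = 'green'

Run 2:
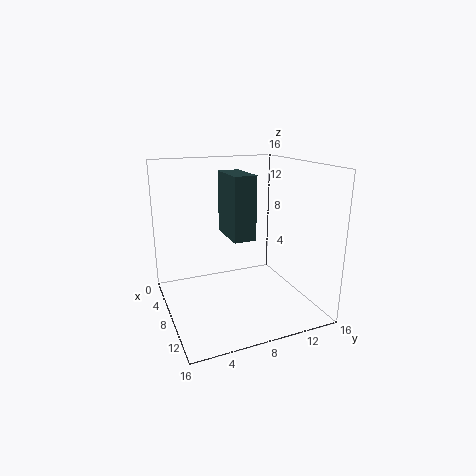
pos_x = 4.5, pos_y = 7, pos_z = 8, width = 5, height = 7, color = 'darkslategray'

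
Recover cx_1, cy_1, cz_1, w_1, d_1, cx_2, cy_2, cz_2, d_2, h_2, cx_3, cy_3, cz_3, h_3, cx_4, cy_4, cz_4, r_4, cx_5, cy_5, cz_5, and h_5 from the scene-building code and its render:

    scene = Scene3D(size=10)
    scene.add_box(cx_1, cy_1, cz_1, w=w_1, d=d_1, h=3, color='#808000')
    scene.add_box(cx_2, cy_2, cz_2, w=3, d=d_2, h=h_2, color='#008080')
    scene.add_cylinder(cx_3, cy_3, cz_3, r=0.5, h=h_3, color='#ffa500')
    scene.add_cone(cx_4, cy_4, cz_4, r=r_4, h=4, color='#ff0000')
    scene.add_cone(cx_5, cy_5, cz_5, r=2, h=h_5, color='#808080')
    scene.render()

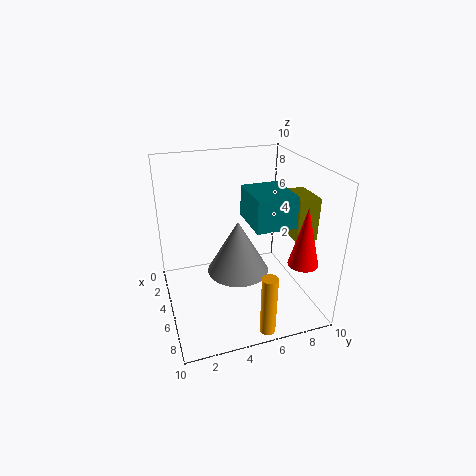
cx_1 = 4.5; cy_1 = 8.5; cz_1 = 5; w_1 = 2.5; d_1 = 1.5; cx_2 = 5.5; cy_2 = 5; cz_2 = 7; d_2 = 2.5; h_2 = 2; cx_3 = 9.5; cy_3 = 5.5; cz_3 = 0.5; h_3 = 4; cx_4 = 8; cy_4 = 8.5; cz_4 = 4; r_4 = 1; cx_5 = 6.5; cy_5 = 4.5; cz_5 = 3.5; h_5 = 3.5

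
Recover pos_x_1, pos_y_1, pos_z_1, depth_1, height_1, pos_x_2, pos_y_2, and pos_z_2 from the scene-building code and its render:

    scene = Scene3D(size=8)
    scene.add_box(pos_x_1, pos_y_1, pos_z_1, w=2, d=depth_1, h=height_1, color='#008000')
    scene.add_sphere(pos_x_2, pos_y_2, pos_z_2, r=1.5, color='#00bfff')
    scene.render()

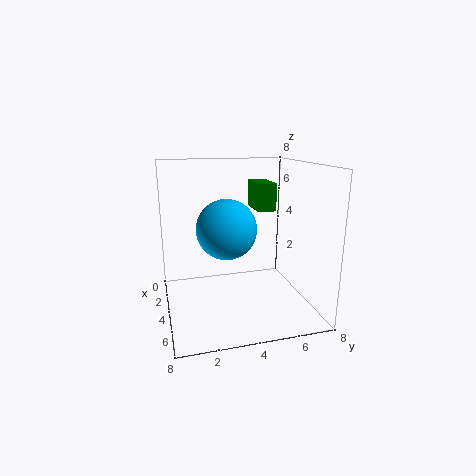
pos_x_1 = 2.5; pos_y_1 = 5; pos_z_1 = 5.5; depth_1 = 1; height_1 = 1.5; pos_x_2 = 5.5; pos_y_2 = 3; pos_z_2 = 5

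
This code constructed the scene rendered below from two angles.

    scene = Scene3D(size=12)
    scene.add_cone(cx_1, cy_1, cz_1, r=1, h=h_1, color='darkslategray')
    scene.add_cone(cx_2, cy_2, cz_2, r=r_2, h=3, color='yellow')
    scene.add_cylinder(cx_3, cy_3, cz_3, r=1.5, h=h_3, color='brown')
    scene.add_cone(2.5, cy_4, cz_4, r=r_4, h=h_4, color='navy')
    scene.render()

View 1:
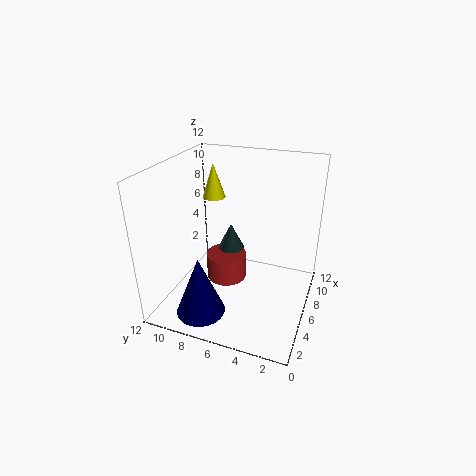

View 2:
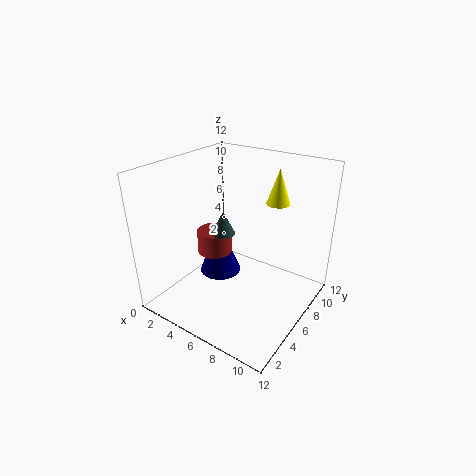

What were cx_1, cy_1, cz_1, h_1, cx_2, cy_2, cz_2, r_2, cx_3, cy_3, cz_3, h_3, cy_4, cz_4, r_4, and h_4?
cx_1 = 4.5; cy_1 = 6; cz_1 = 6; h_1 = 2; cx_2 = 8; cy_2 = 9; cz_2 = 8.5; r_2 = 1; cx_3 = 3.5; cy_3 = 6; cz_3 = 4; h_3 = 2; cy_4 = 8; cz_4 = 0.5; r_4 = 2; h_4 = 5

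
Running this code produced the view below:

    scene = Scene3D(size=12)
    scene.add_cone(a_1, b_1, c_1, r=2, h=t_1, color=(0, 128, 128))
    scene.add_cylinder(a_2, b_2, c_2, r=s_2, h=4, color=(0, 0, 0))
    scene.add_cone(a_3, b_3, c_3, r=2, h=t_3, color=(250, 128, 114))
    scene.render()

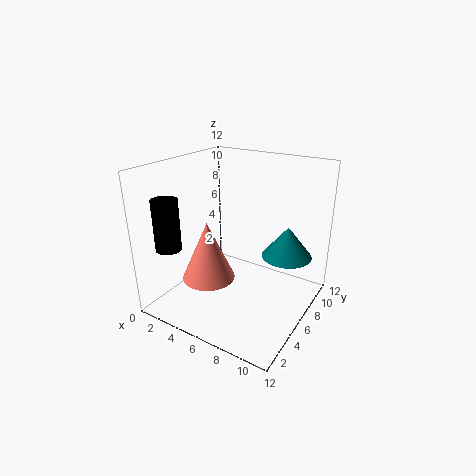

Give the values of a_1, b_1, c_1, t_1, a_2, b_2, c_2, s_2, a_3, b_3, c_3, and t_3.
a_1 = 10; b_1 = 7; c_1 = 5; t_1 = 2.5; a_2 = 2.5; b_2 = 1.5; c_2 = 6; s_2 = 1; a_3 = 5.5; b_3 = 2.5; c_3 = 4; t_3 = 4.5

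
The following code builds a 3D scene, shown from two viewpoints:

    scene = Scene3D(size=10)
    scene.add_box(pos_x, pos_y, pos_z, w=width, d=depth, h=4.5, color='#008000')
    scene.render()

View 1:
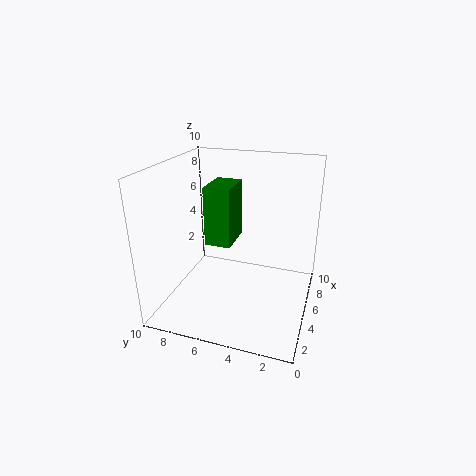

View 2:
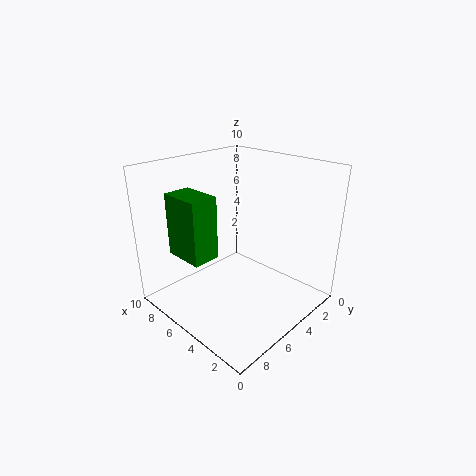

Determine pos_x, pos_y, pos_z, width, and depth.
pos_x = 6; pos_y = 6; pos_z = 3.5; width = 3; depth = 2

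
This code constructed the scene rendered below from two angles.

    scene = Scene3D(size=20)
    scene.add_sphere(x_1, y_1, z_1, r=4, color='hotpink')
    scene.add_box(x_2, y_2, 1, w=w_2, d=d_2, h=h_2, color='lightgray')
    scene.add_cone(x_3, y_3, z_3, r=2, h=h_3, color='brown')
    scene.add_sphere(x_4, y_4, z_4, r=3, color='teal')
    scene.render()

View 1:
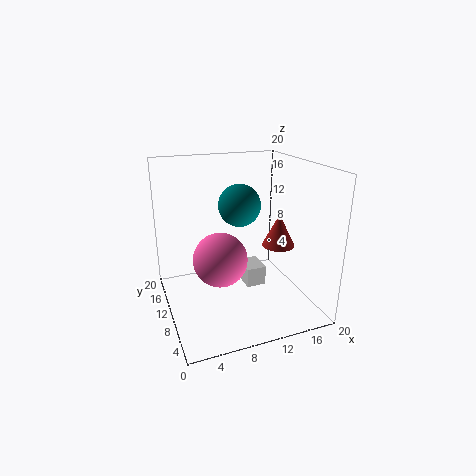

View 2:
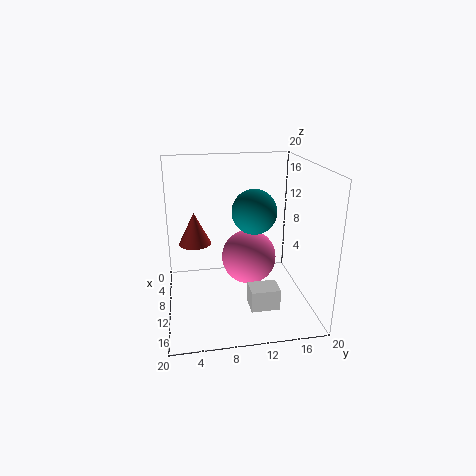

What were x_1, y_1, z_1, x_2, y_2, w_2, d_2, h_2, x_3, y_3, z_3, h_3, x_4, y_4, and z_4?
x_1 = 8, y_1 = 12, z_1 = 6, x_2 = 12, y_2 = 11, w_2 = 3, d_2 = 4, h_2 = 3, x_3 = 13, y_3 = 4, z_3 = 11, h_3 = 4, x_4 = 11, y_4 = 12, z_4 = 14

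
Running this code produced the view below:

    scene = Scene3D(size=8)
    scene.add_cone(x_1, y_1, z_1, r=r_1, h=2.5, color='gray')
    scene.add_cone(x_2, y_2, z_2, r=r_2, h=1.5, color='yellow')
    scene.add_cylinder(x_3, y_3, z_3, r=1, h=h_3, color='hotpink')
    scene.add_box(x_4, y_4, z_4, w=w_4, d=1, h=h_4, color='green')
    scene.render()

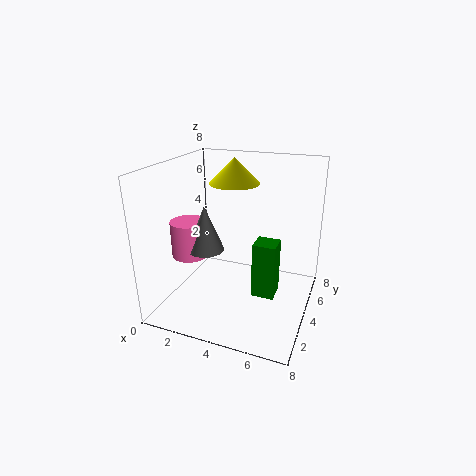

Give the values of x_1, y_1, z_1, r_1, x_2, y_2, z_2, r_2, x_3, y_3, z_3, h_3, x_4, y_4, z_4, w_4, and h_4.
x_1 = 2.5; y_1 = 3; z_1 = 3.5; r_1 = 1; x_2 = 3; y_2 = 6; z_2 = 6.5; r_2 = 1.5; x_3 = 1.5; y_3 = 3; z_3 = 3; h_3 = 2; x_4 = 6; y_4 = 0.5; z_4 = 3; w_4 = 1; h_4 = 2.5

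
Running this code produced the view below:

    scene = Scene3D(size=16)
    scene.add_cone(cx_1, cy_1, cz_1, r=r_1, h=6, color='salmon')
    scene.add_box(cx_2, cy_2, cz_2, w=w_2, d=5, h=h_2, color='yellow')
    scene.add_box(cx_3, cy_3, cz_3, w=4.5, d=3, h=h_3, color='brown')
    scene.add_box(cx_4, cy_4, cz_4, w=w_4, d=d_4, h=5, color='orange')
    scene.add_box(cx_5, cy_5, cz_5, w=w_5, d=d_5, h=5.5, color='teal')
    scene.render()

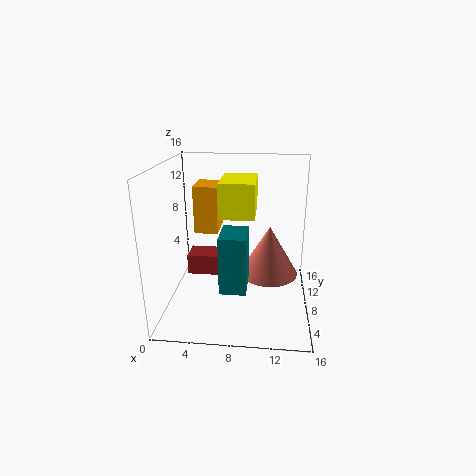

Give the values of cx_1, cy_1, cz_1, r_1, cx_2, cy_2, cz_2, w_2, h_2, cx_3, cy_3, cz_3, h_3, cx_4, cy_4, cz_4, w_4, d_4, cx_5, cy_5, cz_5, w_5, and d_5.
cx_1 = 11.5; cy_1 = 10.5; cz_1 = 2.5; r_1 = 3.5; cx_2 = 6.5; cy_2 = 4; cz_2 = 11.5; w_2 = 3.5; h_2 = 3.5; cx_3 = 1.5; cy_3 = 10; cz_3 = 2; h_3 = 2.5; cx_4 = 3.5; cy_4 = 6.5; cz_4 = 9; w_4 = 2.5; d_4 = 3.5; cx_5 = 7; cy_5 = 0.5; cz_5 = 5.5; w_5 = 2.5; d_5 = 3.5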